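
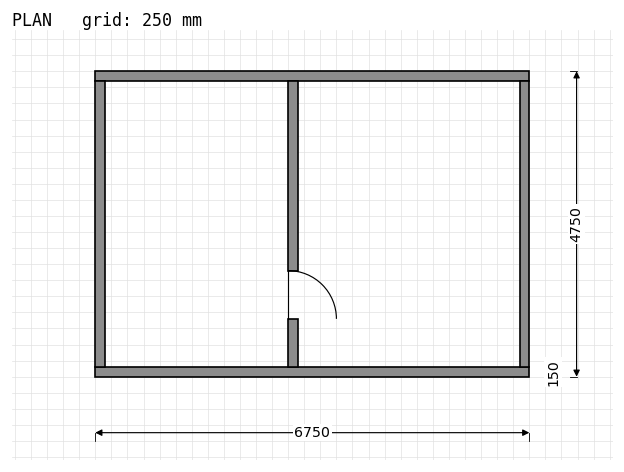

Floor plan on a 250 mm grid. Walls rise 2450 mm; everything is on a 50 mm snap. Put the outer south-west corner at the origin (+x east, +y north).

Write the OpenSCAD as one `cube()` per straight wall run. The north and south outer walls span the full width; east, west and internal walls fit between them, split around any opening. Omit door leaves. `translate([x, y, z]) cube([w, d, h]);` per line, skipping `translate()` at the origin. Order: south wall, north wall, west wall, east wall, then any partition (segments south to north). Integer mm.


cube([6750, 150, 2450]);
translate([0, 4600, 0]) cube([6750, 150, 2450]);
translate([0, 150, 0]) cube([150, 4450, 2450]);
translate([6600, 150, 0]) cube([150, 4450, 2450]);
translate([3000, 150, 0]) cube([150, 750, 2450]);
translate([3000, 1650, 0]) cube([150, 2950, 2450]);


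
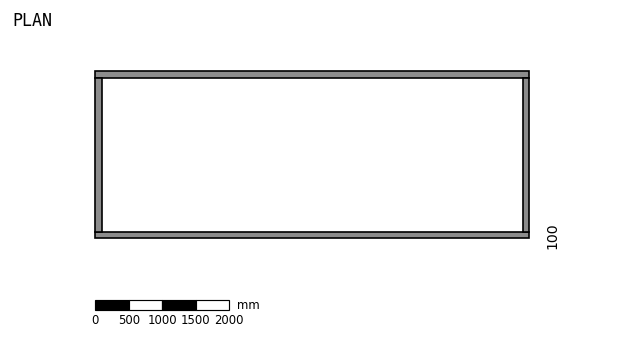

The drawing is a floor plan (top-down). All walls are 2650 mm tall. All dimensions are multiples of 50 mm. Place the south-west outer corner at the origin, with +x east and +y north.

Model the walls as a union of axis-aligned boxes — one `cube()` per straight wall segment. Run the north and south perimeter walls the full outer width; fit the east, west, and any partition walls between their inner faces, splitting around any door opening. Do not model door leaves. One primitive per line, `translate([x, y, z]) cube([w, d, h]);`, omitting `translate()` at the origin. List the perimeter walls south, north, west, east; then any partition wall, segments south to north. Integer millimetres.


cube([6500, 100, 2650]);
translate([0, 2400, 0]) cube([6500, 100, 2650]);
translate([0, 100, 0]) cube([100, 2300, 2650]);
translate([6400, 100, 0]) cube([100, 2300, 2650]);


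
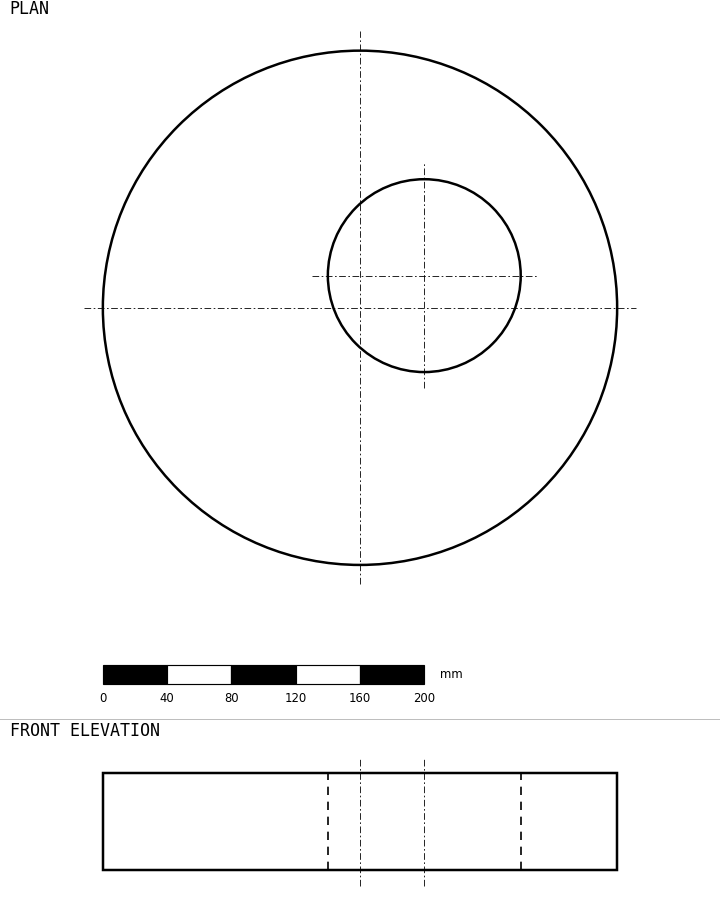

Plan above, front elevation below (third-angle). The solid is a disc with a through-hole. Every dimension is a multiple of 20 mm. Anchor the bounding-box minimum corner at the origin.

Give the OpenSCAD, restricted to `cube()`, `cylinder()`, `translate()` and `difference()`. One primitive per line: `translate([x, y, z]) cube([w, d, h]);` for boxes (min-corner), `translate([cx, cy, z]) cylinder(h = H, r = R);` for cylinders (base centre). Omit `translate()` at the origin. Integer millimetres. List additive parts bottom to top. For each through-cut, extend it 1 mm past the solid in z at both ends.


difference() {
  translate([160, 160, 0]) cylinder(h = 60, r = 160);
  translate([200, 180, -1]) cylinder(h = 62, r = 60);
}


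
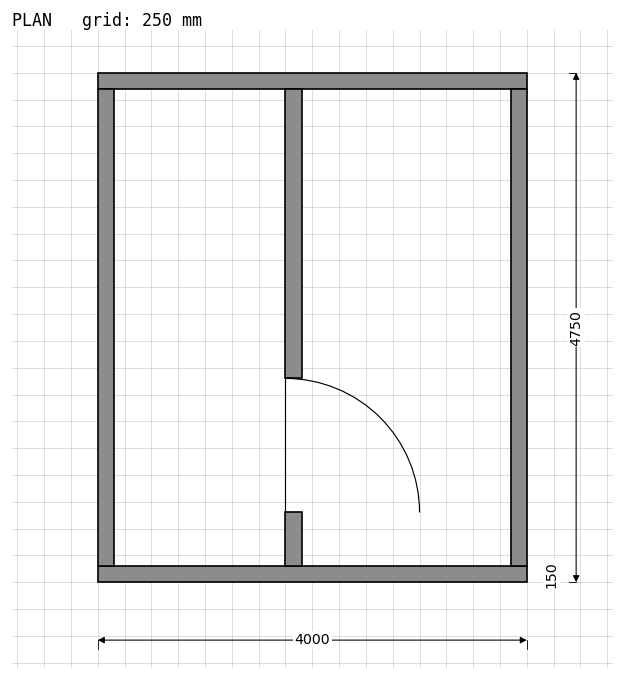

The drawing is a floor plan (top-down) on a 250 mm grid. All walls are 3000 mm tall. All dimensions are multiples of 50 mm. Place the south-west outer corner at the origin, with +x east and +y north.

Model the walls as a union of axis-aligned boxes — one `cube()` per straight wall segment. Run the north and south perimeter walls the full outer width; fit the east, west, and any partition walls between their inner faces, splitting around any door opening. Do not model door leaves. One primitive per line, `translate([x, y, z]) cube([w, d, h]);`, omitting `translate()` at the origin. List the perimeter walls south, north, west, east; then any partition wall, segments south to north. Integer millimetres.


cube([4000, 150, 3000]);
translate([0, 4600, 0]) cube([4000, 150, 3000]);
translate([0, 150, 0]) cube([150, 4450, 3000]);
translate([3850, 150, 0]) cube([150, 4450, 3000]);
translate([1750, 150, 0]) cube([150, 500, 3000]);
translate([1750, 1900, 0]) cube([150, 2700, 3000]);


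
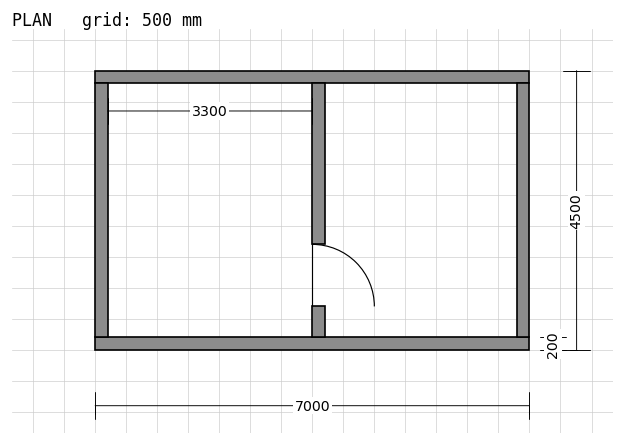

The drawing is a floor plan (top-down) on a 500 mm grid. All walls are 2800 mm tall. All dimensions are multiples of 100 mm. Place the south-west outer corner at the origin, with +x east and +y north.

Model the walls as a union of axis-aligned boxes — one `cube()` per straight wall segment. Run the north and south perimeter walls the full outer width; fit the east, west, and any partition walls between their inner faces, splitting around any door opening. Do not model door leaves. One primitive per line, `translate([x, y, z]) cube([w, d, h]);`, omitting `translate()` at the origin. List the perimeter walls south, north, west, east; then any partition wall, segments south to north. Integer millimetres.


cube([7000, 200, 2800]);
translate([0, 4300, 0]) cube([7000, 200, 2800]);
translate([0, 200, 0]) cube([200, 4100, 2800]);
translate([6800, 200, 0]) cube([200, 4100, 2800]);
translate([3500, 200, 0]) cube([200, 500, 2800]);
translate([3500, 1700, 0]) cube([200, 2600, 2800]);


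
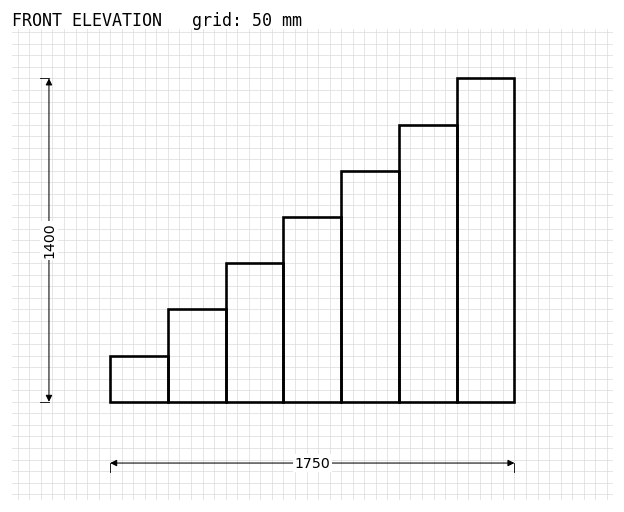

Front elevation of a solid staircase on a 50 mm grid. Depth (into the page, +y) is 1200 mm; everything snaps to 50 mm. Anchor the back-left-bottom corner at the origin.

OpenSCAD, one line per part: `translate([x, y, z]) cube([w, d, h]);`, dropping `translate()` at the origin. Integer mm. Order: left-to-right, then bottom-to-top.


cube([250, 1200, 200]);
translate([250, 0, 0]) cube([250, 1200, 400]);
translate([500, 0, 0]) cube([250, 1200, 600]);
translate([750, 0, 0]) cube([250, 1200, 800]);
translate([1000, 0, 0]) cube([250, 1200, 1000]);
translate([1250, 0, 0]) cube([250, 1200, 1200]);
translate([1500, 0, 0]) cube([250, 1200, 1400]);


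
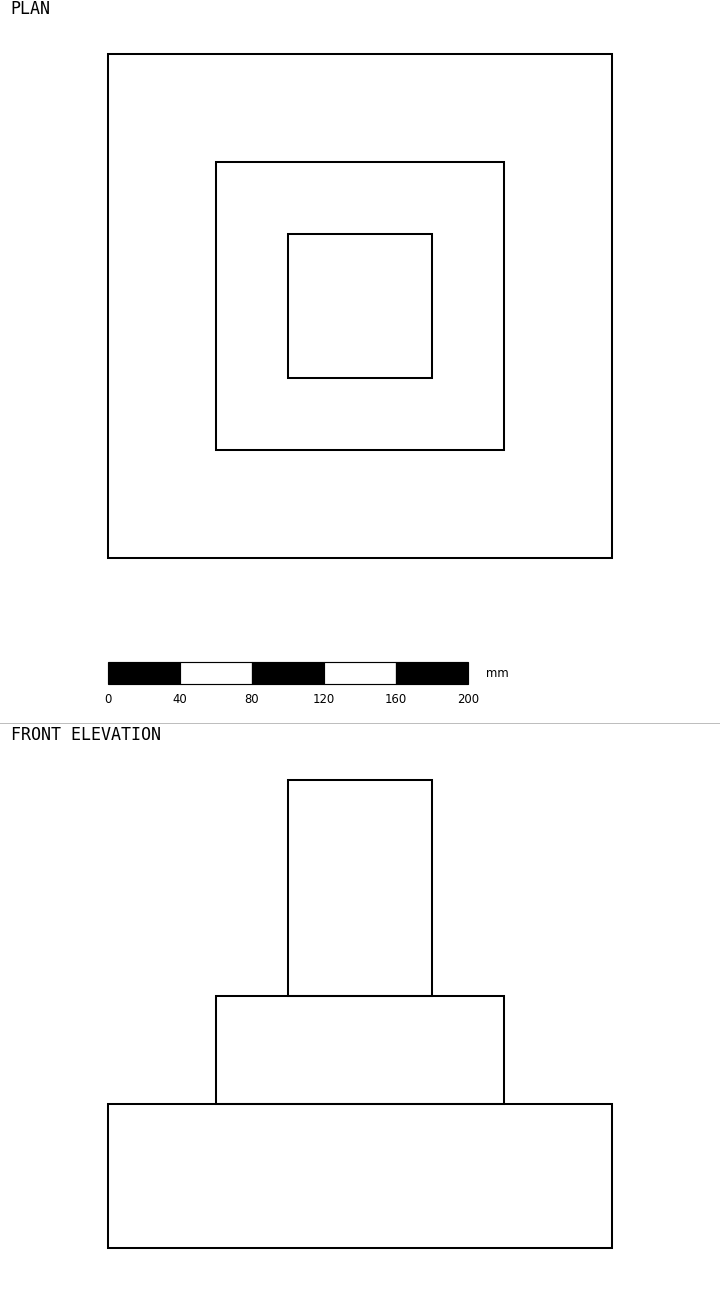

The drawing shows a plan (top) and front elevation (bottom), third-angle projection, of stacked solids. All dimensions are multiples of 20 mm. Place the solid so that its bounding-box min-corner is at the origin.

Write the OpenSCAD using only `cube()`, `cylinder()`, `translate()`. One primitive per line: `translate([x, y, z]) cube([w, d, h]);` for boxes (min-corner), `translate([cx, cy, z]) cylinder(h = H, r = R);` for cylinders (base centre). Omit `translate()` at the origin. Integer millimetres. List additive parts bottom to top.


cube([280, 280, 80]);
translate([60, 60, 80]) cube([160, 160, 60]);
translate([100, 100, 140]) cube([80, 80, 120]);


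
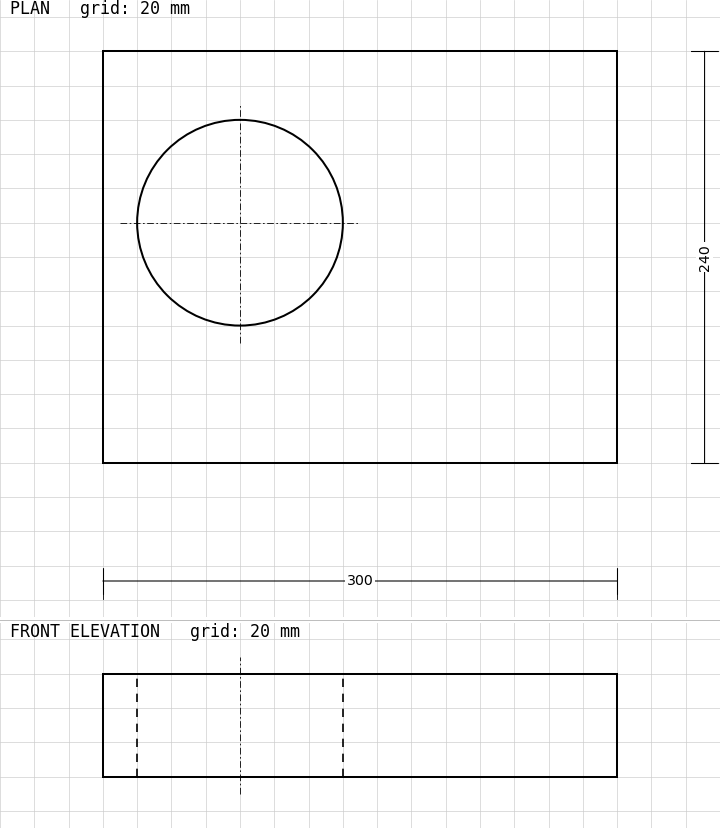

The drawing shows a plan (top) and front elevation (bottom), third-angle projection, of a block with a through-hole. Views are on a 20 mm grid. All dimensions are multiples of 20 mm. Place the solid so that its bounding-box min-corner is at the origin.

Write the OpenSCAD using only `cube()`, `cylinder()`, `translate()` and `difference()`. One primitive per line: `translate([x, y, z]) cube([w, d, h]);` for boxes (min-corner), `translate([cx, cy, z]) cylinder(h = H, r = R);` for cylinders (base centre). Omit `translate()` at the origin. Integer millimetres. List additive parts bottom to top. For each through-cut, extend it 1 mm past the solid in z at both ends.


difference() {
  cube([300, 240, 60]);
  translate([80, 140, -1]) cylinder(h = 62, r = 60);
}


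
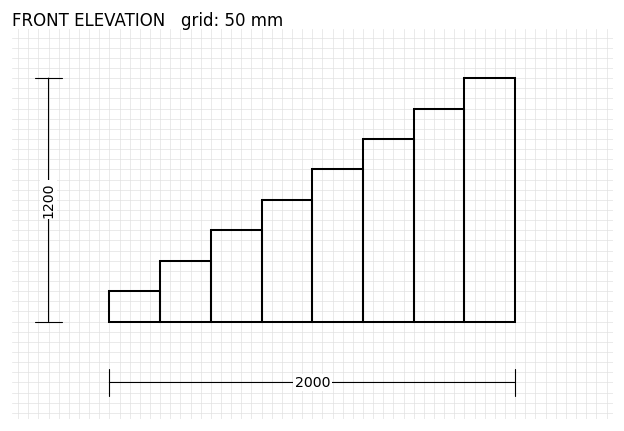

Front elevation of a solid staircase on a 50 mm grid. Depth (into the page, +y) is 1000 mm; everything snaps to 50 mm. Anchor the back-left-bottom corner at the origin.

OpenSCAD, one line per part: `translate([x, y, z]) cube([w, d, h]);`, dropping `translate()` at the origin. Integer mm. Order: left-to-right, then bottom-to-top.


cube([250, 1000, 150]);
translate([250, 0, 0]) cube([250, 1000, 300]);
translate([500, 0, 0]) cube([250, 1000, 450]);
translate([750, 0, 0]) cube([250, 1000, 600]);
translate([1000, 0, 0]) cube([250, 1000, 750]);
translate([1250, 0, 0]) cube([250, 1000, 900]);
translate([1500, 0, 0]) cube([250, 1000, 1050]);
translate([1750, 0, 0]) cube([250, 1000, 1200]);


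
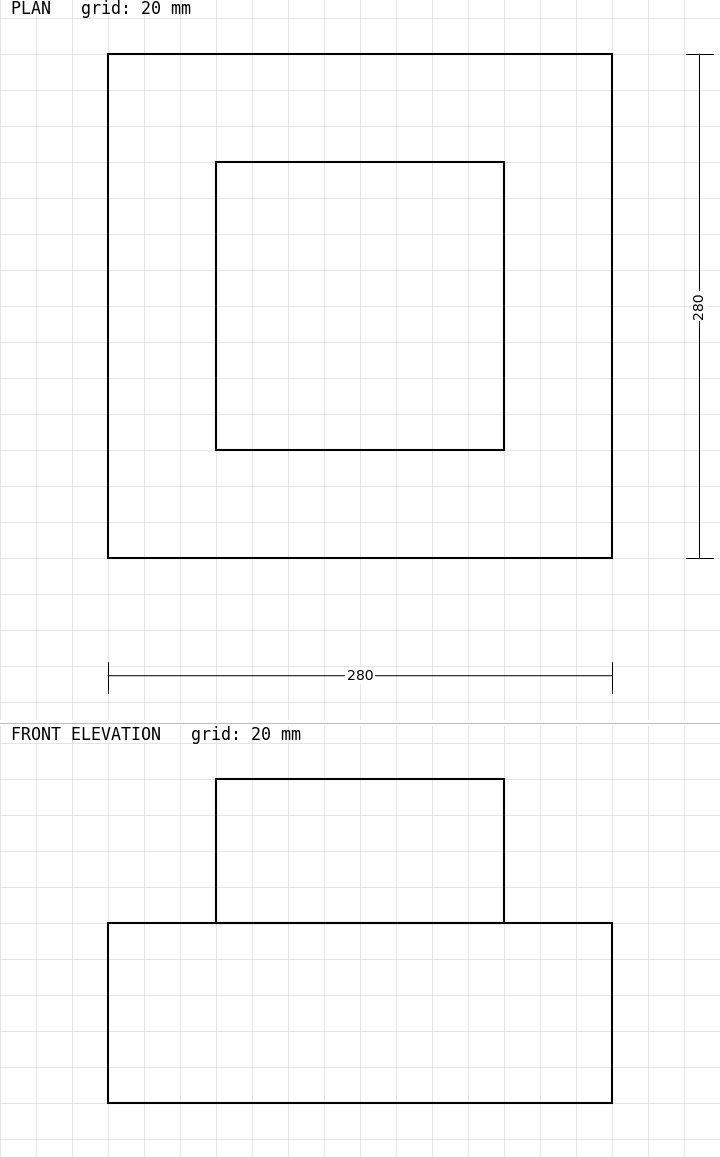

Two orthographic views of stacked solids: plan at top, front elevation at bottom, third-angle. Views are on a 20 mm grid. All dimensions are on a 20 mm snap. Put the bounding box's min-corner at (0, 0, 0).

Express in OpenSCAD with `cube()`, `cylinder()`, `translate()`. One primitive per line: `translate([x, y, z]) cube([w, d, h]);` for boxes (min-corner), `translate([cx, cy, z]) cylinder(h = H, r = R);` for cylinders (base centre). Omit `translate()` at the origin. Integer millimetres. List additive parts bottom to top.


cube([280, 280, 100]);
translate([60, 60, 100]) cube([160, 160, 80]);


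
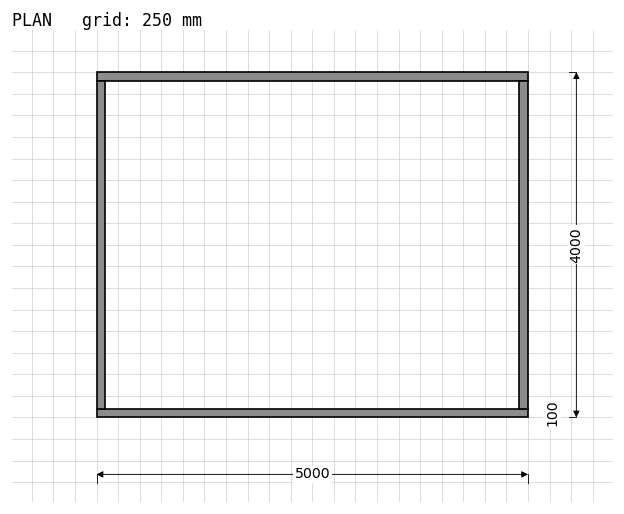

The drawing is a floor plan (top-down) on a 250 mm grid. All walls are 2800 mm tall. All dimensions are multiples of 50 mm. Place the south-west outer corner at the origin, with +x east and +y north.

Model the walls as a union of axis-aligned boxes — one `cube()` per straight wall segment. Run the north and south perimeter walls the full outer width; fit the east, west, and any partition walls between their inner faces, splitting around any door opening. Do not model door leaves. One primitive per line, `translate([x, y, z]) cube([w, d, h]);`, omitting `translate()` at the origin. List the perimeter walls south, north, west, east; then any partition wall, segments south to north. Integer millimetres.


cube([5000, 100, 2800]);
translate([0, 3900, 0]) cube([5000, 100, 2800]);
translate([0, 100, 0]) cube([100, 3800, 2800]);
translate([4900, 100, 0]) cube([100, 3800, 2800]);


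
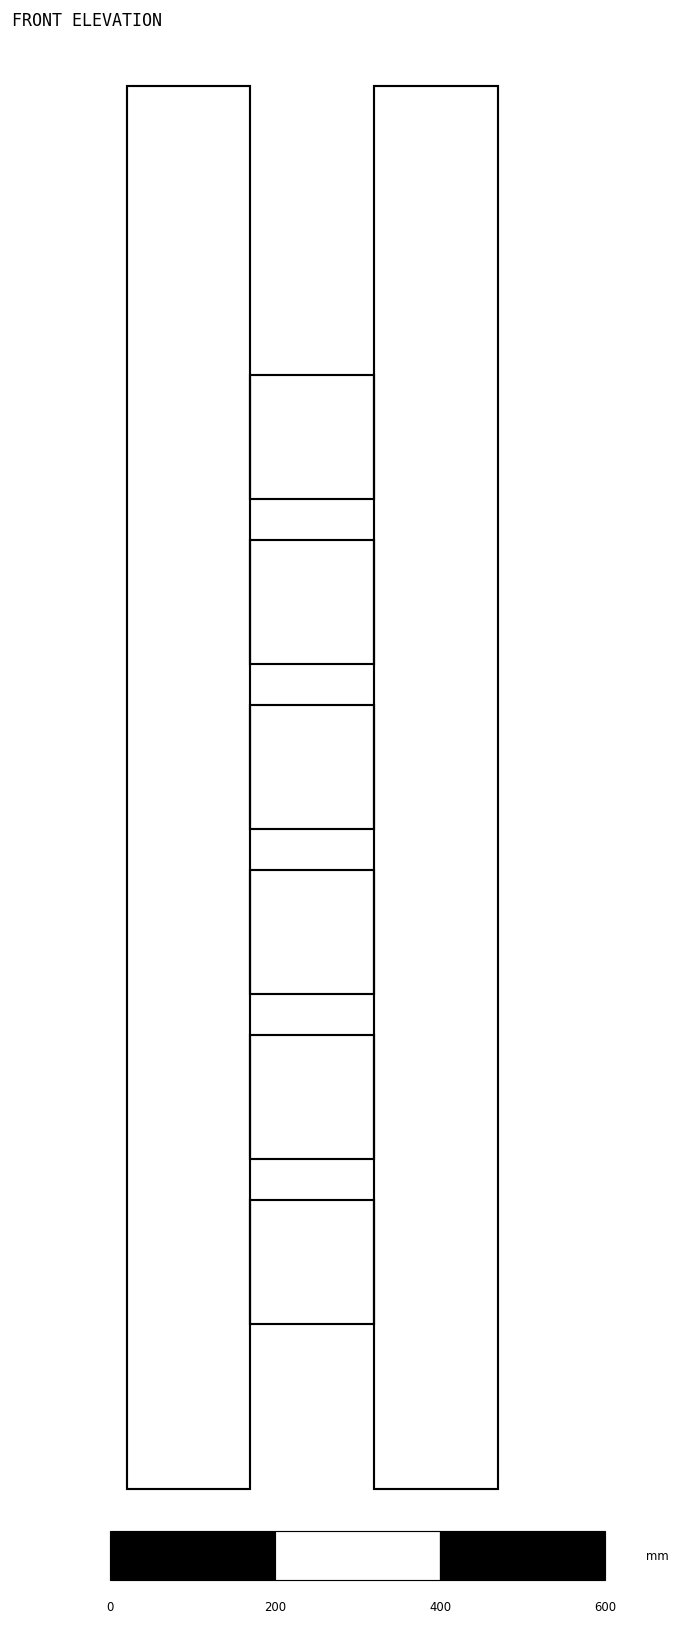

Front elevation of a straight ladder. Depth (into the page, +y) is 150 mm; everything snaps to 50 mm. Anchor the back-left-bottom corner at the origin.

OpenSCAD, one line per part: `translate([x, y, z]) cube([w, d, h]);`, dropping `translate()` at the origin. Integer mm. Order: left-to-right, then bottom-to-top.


cube([150, 150, 1700]);
translate([150, 0, 200]) cube([150, 150, 150]);
translate([150, 0, 400]) cube([150, 150, 150]);
translate([150, 0, 600]) cube([150, 150, 150]);
translate([150, 0, 800]) cube([150, 150, 150]);
translate([150, 0, 1000]) cube([150, 150, 150]);
translate([150, 0, 1200]) cube([150, 150, 150]);
translate([300, 0, 0]) cube([150, 150, 1700]);


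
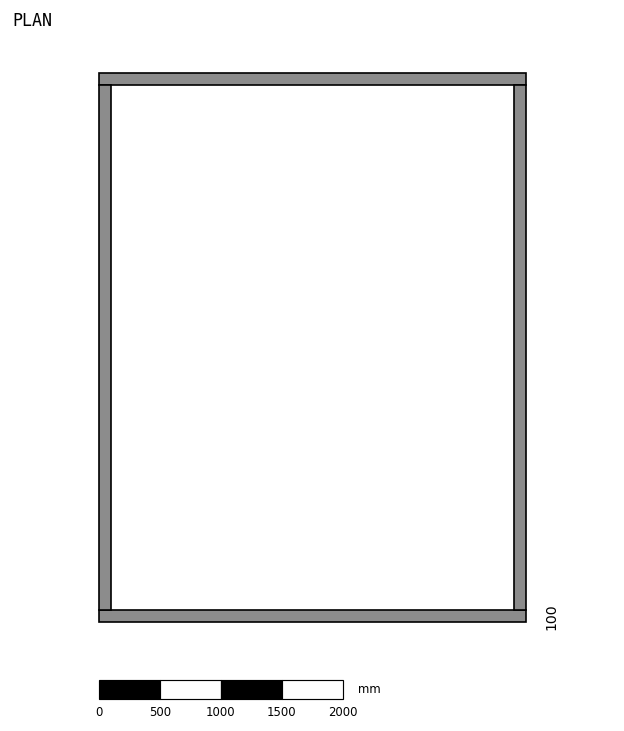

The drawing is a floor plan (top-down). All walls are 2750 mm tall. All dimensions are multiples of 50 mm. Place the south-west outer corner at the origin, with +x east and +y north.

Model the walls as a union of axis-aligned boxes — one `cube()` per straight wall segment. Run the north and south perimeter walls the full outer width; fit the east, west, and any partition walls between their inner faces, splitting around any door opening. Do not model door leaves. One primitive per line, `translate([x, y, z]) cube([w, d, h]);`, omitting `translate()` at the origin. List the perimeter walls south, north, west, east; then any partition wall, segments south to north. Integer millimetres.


cube([3500, 100, 2750]);
translate([0, 4400, 0]) cube([3500, 100, 2750]);
translate([0, 100, 0]) cube([100, 4300, 2750]);
translate([3400, 100, 0]) cube([100, 4300, 2750]);


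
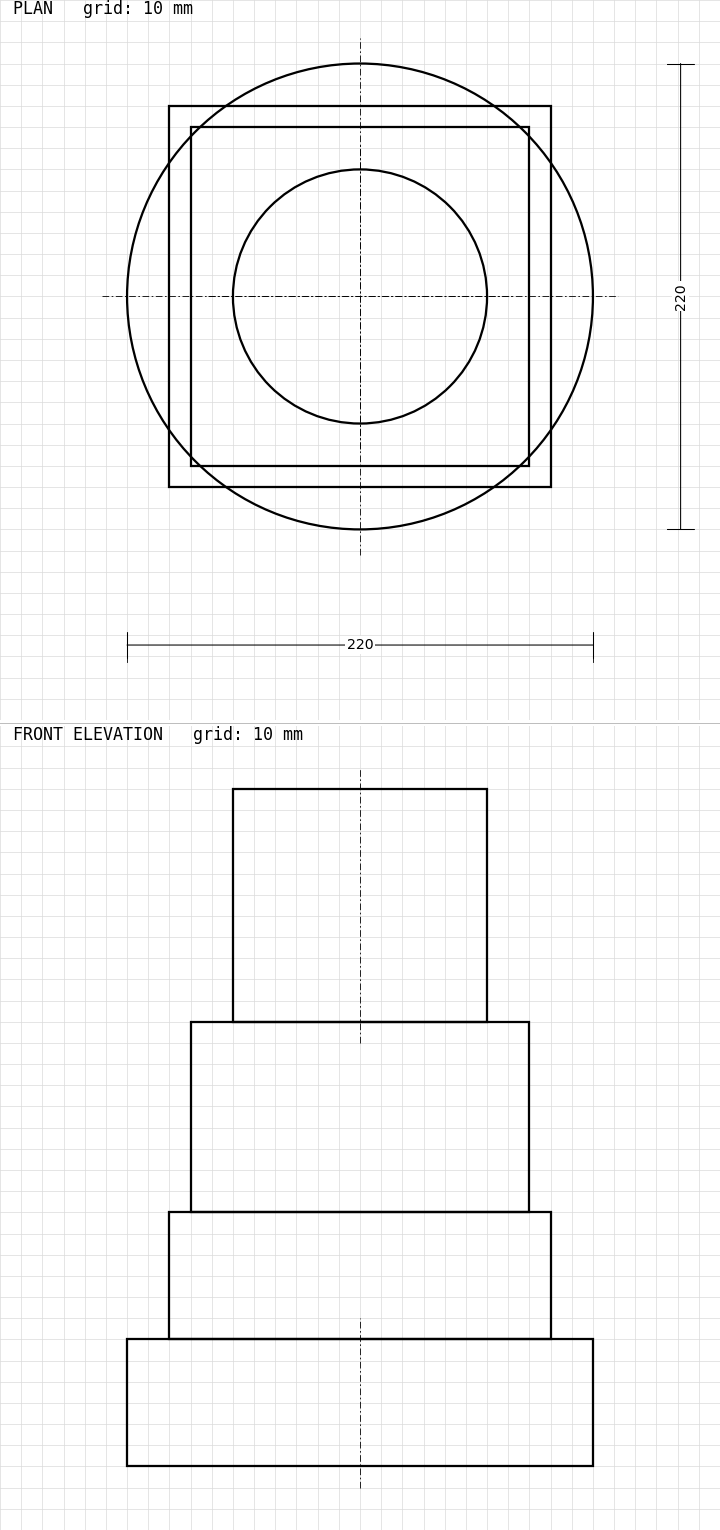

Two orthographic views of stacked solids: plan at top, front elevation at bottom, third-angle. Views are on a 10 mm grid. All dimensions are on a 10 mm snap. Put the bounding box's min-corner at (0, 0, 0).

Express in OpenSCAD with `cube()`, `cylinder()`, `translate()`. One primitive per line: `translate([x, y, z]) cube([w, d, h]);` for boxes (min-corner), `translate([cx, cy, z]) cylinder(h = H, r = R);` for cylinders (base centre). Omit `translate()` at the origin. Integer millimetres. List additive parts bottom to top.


translate([110, 110, 0]) cylinder(h = 60, r = 110);
translate([20, 20, 60]) cube([180, 180, 60]);
translate([30, 30, 120]) cube([160, 160, 90]);
translate([110, 110, 210]) cylinder(h = 110, r = 60);


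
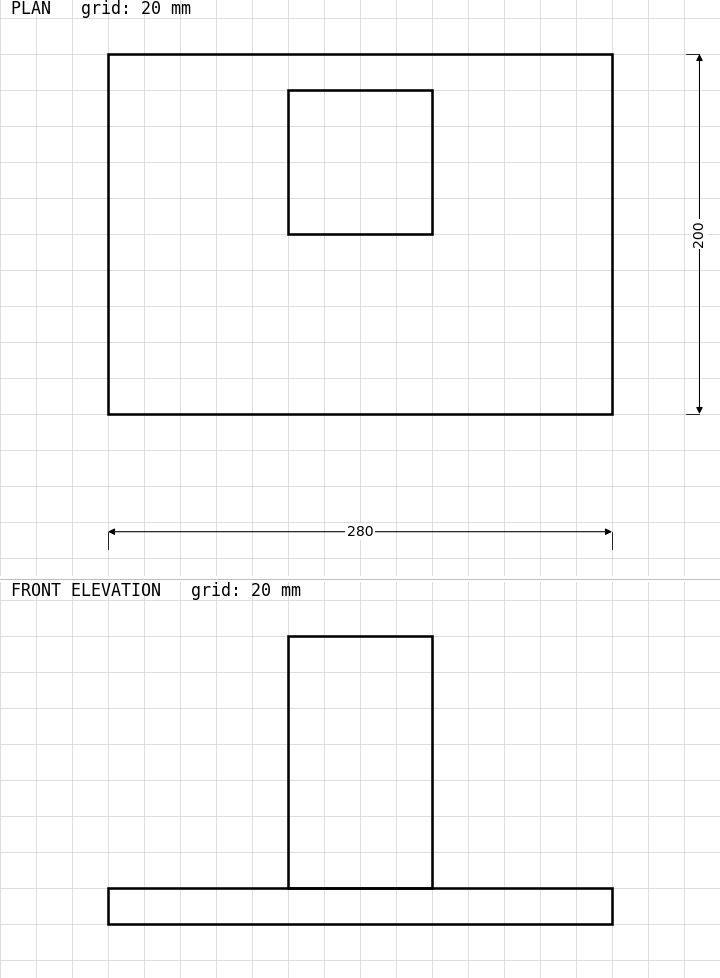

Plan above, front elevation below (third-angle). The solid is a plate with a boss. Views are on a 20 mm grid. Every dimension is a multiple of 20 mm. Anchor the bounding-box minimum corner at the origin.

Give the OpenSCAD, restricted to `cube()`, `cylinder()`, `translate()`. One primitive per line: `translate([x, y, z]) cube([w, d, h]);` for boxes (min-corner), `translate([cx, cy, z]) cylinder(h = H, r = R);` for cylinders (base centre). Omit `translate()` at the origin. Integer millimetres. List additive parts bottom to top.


cube([280, 200, 20]);
translate([100, 100, 20]) cube([80, 80, 140]);


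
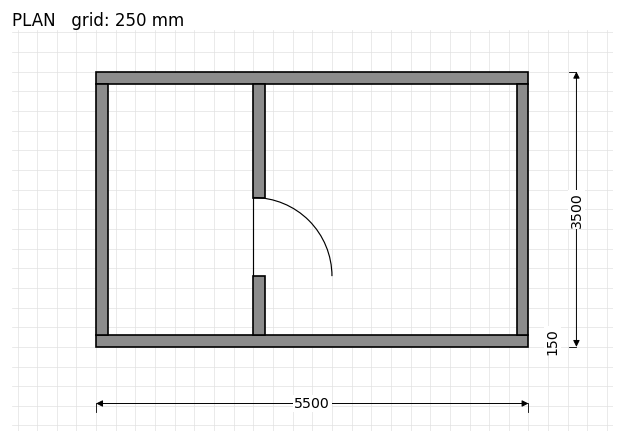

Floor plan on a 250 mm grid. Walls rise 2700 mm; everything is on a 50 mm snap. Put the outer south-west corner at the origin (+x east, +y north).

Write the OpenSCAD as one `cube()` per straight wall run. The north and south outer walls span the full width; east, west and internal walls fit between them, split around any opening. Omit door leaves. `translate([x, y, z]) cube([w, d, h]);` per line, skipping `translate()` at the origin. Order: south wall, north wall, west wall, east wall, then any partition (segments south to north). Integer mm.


cube([5500, 150, 2700]);
translate([0, 3350, 0]) cube([5500, 150, 2700]);
translate([0, 150, 0]) cube([150, 3200, 2700]);
translate([5350, 150, 0]) cube([150, 3200, 2700]);
translate([2000, 150, 0]) cube([150, 750, 2700]);
translate([2000, 1900, 0]) cube([150, 1450, 2700]);


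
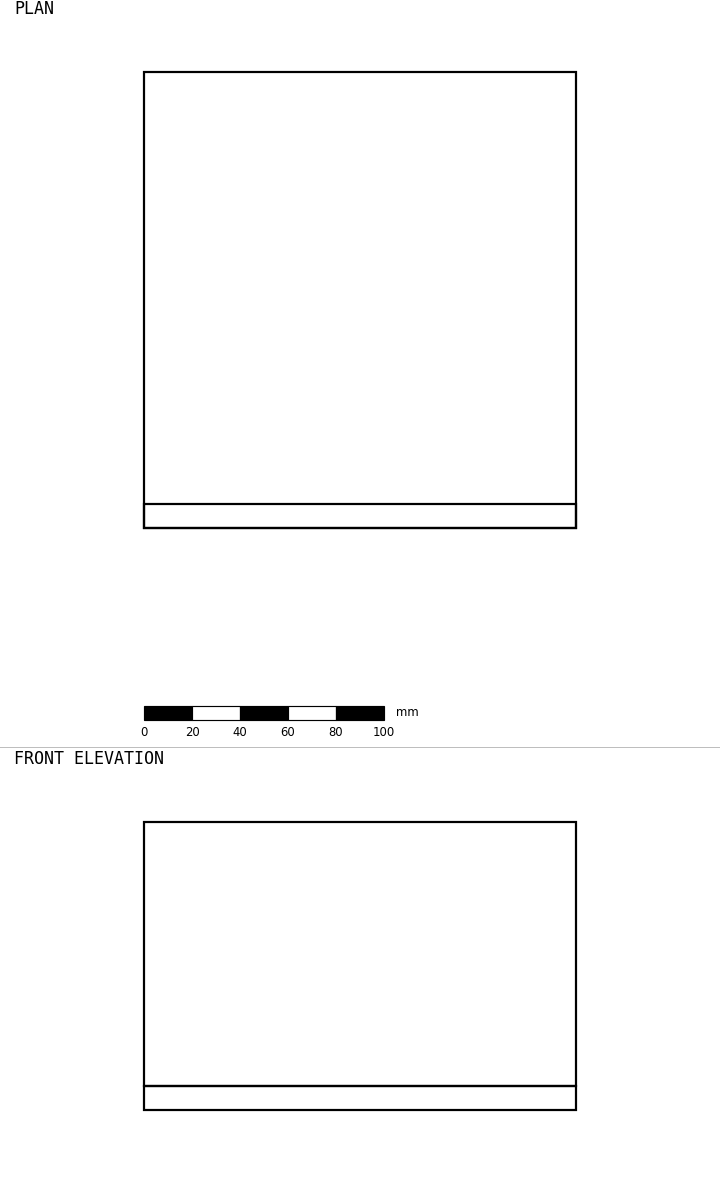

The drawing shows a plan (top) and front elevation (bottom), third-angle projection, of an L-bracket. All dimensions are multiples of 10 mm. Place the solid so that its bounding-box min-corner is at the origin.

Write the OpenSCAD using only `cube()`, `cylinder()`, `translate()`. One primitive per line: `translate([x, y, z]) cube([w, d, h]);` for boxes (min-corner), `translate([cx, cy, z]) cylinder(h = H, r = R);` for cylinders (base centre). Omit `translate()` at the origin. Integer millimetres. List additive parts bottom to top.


cube([180, 190, 10]);
translate([0, 0, 10]) cube([180, 10, 110]);


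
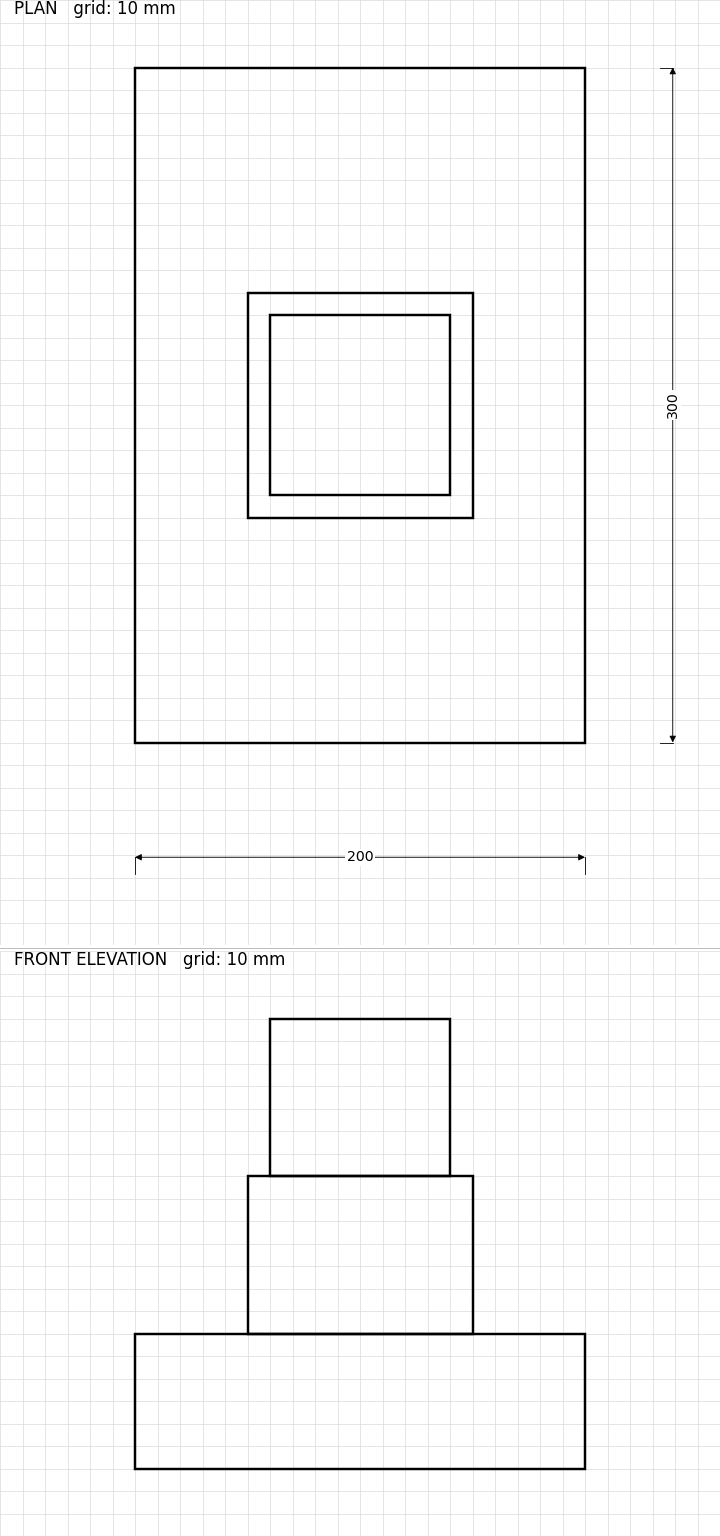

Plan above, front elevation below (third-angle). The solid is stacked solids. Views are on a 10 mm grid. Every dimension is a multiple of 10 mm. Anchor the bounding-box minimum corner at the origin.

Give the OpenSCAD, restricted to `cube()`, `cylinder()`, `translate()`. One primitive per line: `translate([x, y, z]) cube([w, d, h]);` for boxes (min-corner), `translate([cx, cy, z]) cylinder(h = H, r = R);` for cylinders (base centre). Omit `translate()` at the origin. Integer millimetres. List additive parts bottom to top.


cube([200, 300, 60]);
translate([50, 100, 60]) cube([100, 100, 70]);
translate([60, 110, 130]) cube([80, 80, 70]);


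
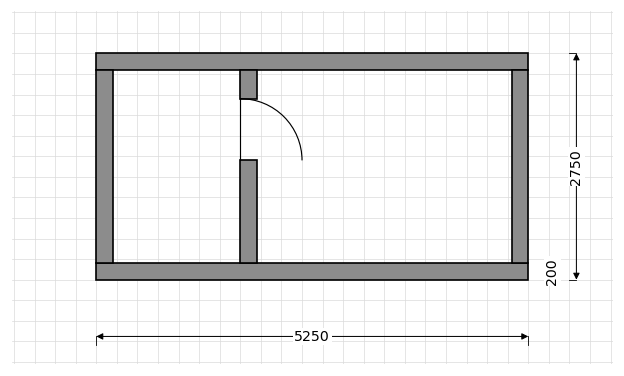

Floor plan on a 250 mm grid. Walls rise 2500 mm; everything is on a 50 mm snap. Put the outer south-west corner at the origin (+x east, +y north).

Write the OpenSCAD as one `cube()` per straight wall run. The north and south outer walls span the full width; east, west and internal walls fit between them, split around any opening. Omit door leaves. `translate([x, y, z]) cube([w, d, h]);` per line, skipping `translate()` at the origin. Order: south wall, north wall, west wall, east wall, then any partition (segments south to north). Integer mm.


cube([5250, 200, 2500]);
translate([0, 2550, 0]) cube([5250, 200, 2500]);
translate([0, 200, 0]) cube([200, 2350, 2500]);
translate([5050, 200, 0]) cube([200, 2350, 2500]);
translate([1750, 200, 0]) cube([200, 1250, 2500]);
translate([1750, 2200, 0]) cube([200, 350, 2500]);


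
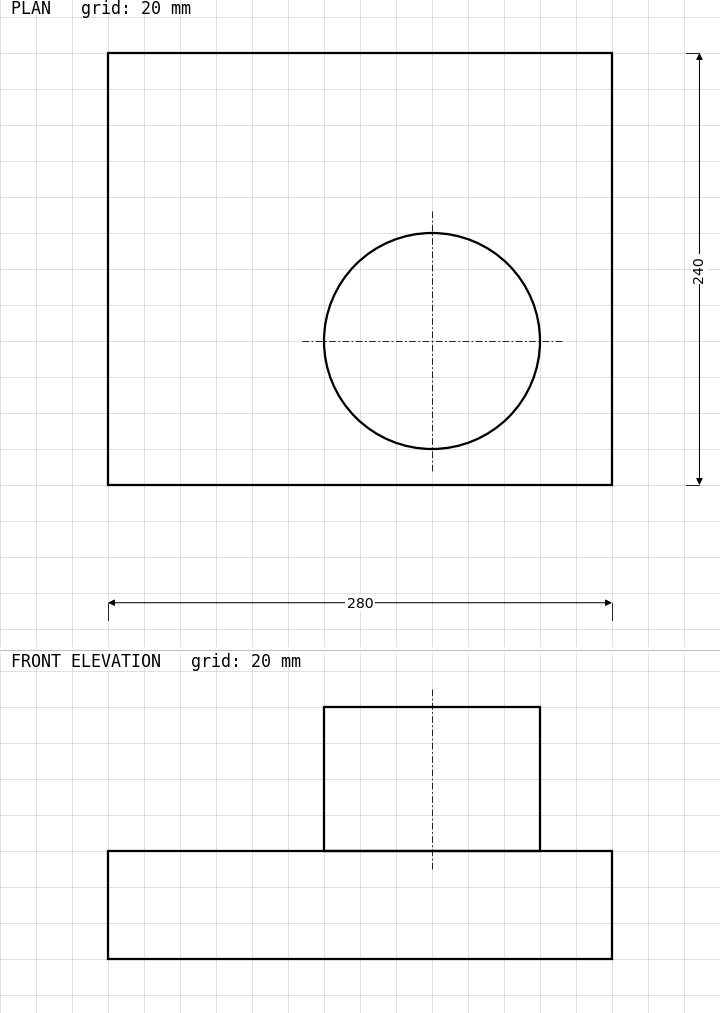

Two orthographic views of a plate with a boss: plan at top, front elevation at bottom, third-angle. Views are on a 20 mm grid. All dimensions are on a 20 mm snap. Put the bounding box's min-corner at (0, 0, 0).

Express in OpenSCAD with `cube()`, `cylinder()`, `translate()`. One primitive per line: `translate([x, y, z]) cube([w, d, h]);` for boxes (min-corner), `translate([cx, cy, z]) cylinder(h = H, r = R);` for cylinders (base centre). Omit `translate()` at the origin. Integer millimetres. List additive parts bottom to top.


cube([280, 240, 60]);
translate([180, 80, 60]) cylinder(h = 80, r = 60);


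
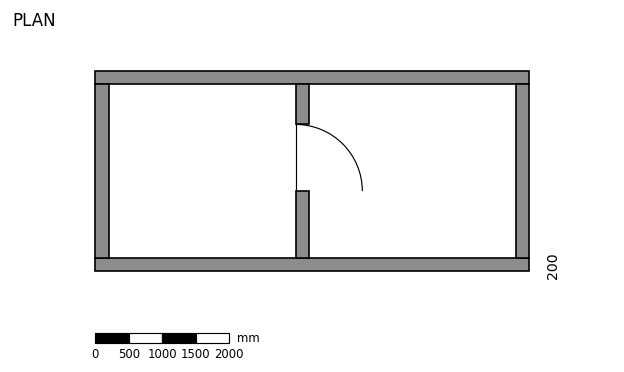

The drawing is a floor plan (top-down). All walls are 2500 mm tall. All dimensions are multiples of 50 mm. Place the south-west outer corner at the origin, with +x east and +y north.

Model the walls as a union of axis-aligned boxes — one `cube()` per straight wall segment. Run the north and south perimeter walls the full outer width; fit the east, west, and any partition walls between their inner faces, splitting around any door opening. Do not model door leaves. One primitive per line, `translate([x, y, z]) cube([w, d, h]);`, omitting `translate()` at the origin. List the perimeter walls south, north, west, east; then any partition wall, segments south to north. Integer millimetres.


cube([6500, 200, 2500]);
translate([0, 2800, 0]) cube([6500, 200, 2500]);
translate([0, 200, 0]) cube([200, 2600, 2500]);
translate([6300, 200, 0]) cube([200, 2600, 2500]);
translate([3000, 200, 0]) cube([200, 1000, 2500]);
translate([3000, 2200, 0]) cube([200, 600, 2500]);


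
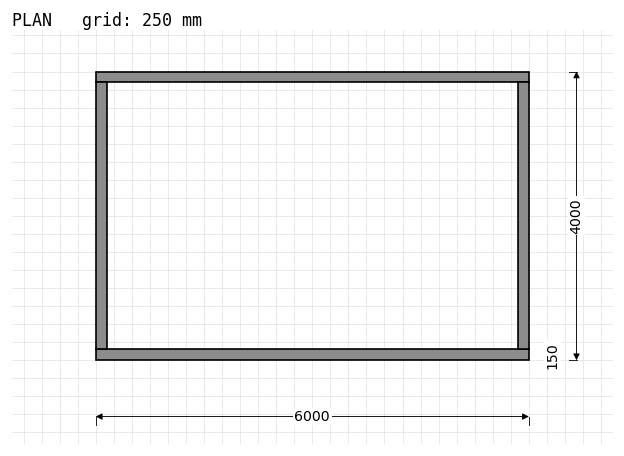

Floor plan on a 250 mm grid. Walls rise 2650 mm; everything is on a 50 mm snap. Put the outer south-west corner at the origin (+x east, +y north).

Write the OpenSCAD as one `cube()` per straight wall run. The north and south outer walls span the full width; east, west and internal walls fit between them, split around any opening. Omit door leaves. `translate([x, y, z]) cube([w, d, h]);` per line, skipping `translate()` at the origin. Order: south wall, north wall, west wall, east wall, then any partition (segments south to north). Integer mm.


cube([6000, 150, 2650]);
translate([0, 3850, 0]) cube([6000, 150, 2650]);
translate([0, 150, 0]) cube([150, 3700, 2650]);
translate([5850, 150, 0]) cube([150, 3700, 2650]);


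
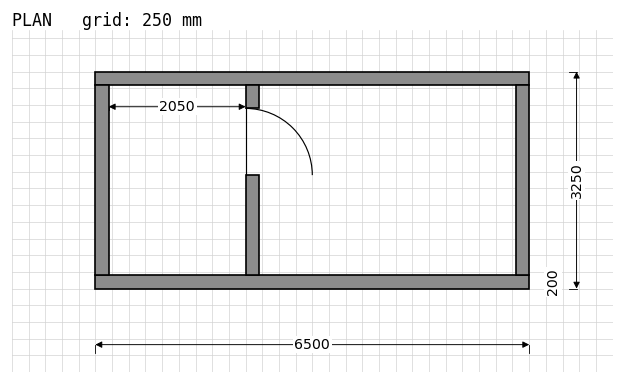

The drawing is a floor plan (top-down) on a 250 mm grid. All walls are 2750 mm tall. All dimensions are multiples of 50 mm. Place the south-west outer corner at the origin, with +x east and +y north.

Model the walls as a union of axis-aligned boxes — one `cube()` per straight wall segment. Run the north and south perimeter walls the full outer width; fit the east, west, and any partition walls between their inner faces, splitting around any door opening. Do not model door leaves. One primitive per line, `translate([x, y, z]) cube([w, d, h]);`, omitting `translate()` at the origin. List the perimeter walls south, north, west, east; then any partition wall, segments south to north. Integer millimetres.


cube([6500, 200, 2750]);
translate([0, 3050, 0]) cube([6500, 200, 2750]);
translate([0, 200, 0]) cube([200, 2850, 2750]);
translate([6300, 200, 0]) cube([200, 2850, 2750]);
translate([2250, 200, 0]) cube([200, 1500, 2750]);
translate([2250, 2700, 0]) cube([200, 350, 2750]);


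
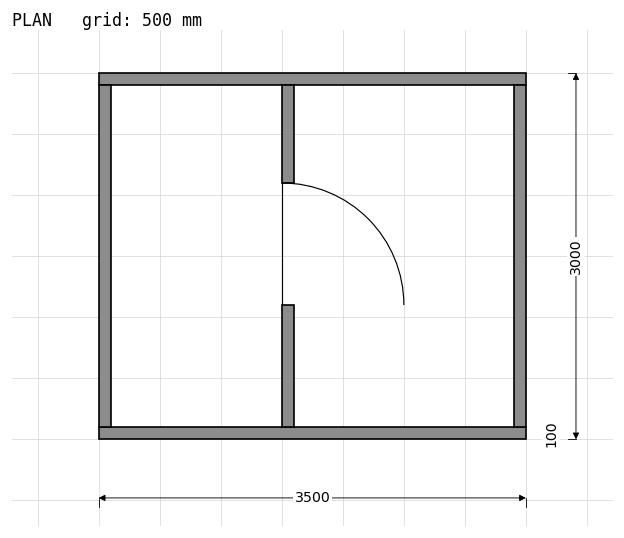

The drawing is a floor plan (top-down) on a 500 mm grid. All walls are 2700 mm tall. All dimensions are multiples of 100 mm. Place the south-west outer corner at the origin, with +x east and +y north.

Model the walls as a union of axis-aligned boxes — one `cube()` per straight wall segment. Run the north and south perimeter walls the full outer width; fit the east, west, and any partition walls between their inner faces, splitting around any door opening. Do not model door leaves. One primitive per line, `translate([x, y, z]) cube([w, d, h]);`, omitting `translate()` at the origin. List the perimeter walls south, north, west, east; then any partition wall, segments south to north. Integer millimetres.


cube([3500, 100, 2700]);
translate([0, 2900, 0]) cube([3500, 100, 2700]);
translate([0, 100, 0]) cube([100, 2800, 2700]);
translate([3400, 100, 0]) cube([100, 2800, 2700]);
translate([1500, 100, 0]) cube([100, 1000, 2700]);
translate([1500, 2100, 0]) cube([100, 800, 2700]);


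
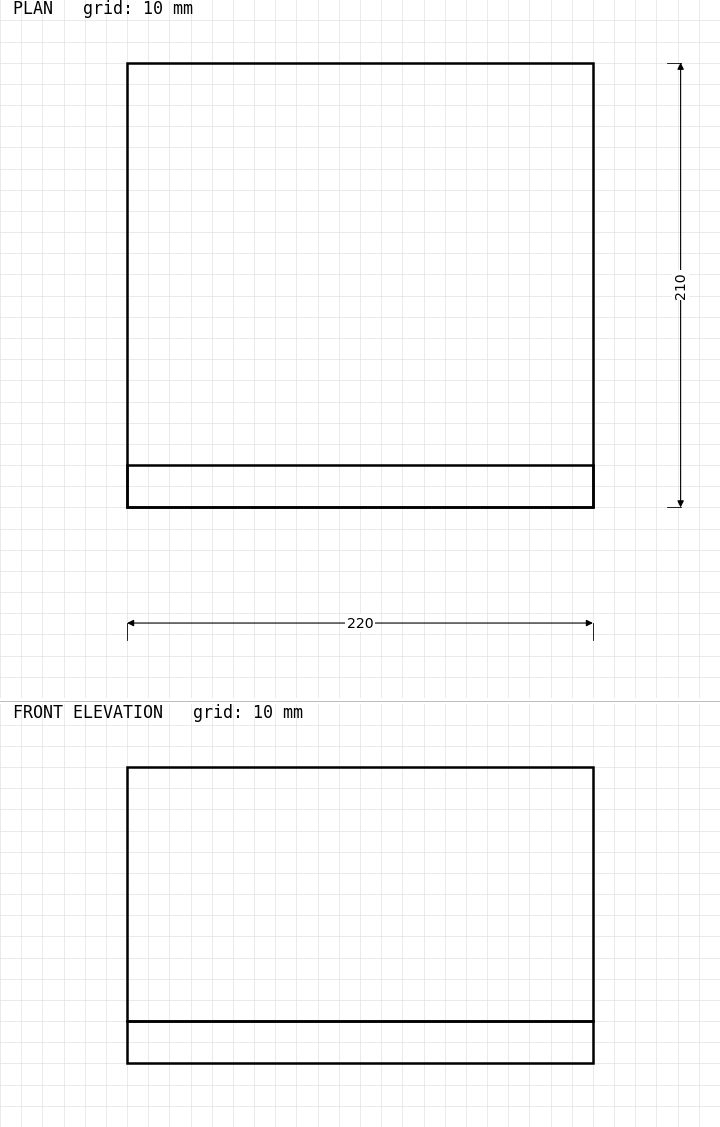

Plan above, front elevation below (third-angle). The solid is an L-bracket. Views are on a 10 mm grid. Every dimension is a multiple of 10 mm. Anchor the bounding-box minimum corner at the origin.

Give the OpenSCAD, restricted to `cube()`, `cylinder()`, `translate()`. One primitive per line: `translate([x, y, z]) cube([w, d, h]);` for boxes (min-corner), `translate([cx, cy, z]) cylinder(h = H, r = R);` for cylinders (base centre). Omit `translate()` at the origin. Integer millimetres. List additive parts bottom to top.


cube([220, 210, 20]);
translate([0, 0, 20]) cube([220, 20, 120]);


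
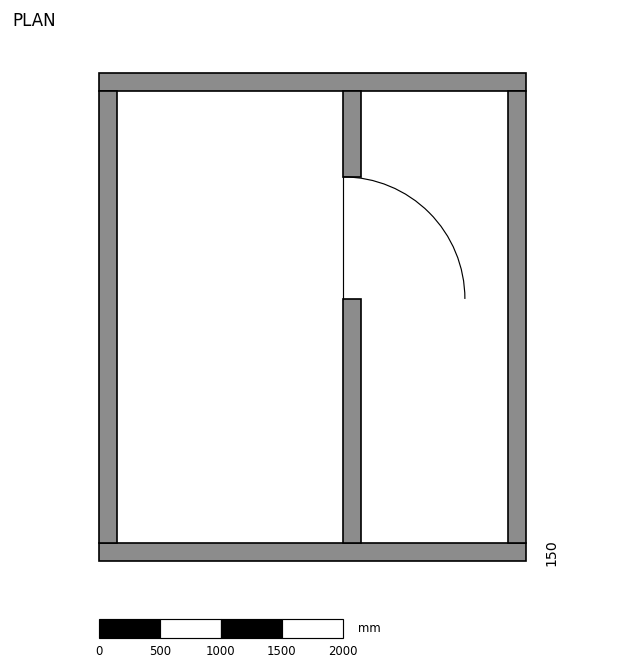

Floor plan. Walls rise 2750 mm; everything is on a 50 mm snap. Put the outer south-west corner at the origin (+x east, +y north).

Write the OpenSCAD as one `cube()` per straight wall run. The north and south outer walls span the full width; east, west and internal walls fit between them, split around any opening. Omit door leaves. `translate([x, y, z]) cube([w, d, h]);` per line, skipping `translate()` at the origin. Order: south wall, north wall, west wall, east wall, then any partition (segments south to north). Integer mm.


cube([3500, 150, 2750]);
translate([0, 3850, 0]) cube([3500, 150, 2750]);
translate([0, 150, 0]) cube([150, 3700, 2750]);
translate([3350, 150, 0]) cube([150, 3700, 2750]);
translate([2000, 150, 0]) cube([150, 2000, 2750]);
translate([2000, 3150, 0]) cube([150, 700, 2750]);


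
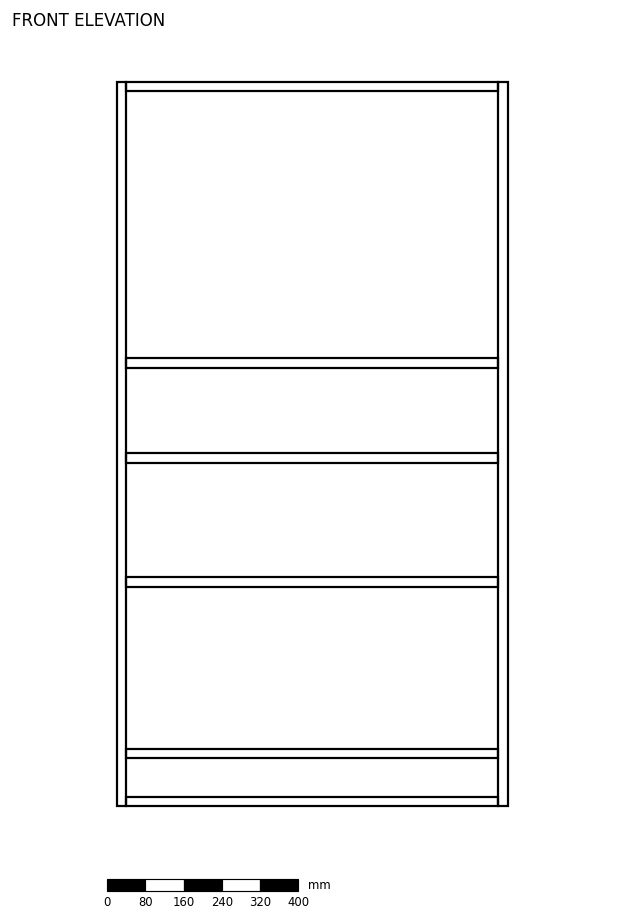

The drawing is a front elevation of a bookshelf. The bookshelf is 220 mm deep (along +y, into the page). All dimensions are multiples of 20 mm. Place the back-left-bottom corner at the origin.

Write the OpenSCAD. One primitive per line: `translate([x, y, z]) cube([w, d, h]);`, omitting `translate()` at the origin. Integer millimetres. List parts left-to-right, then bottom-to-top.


cube([20, 220, 1520]);
translate([20, 0, 0]) cube([780, 220, 20]);
translate([20, 0, 100]) cube([780, 220, 20]);
translate([20, 0, 460]) cube([780, 220, 20]);
translate([20, 0, 720]) cube([780, 220, 20]);
translate([20, 0, 920]) cube([780, 220, 20]);
translate([20, 0, 1500]) cube([780, 220, 20]);
translate([800, 0, 0]) cube([20, 220, 1520]);


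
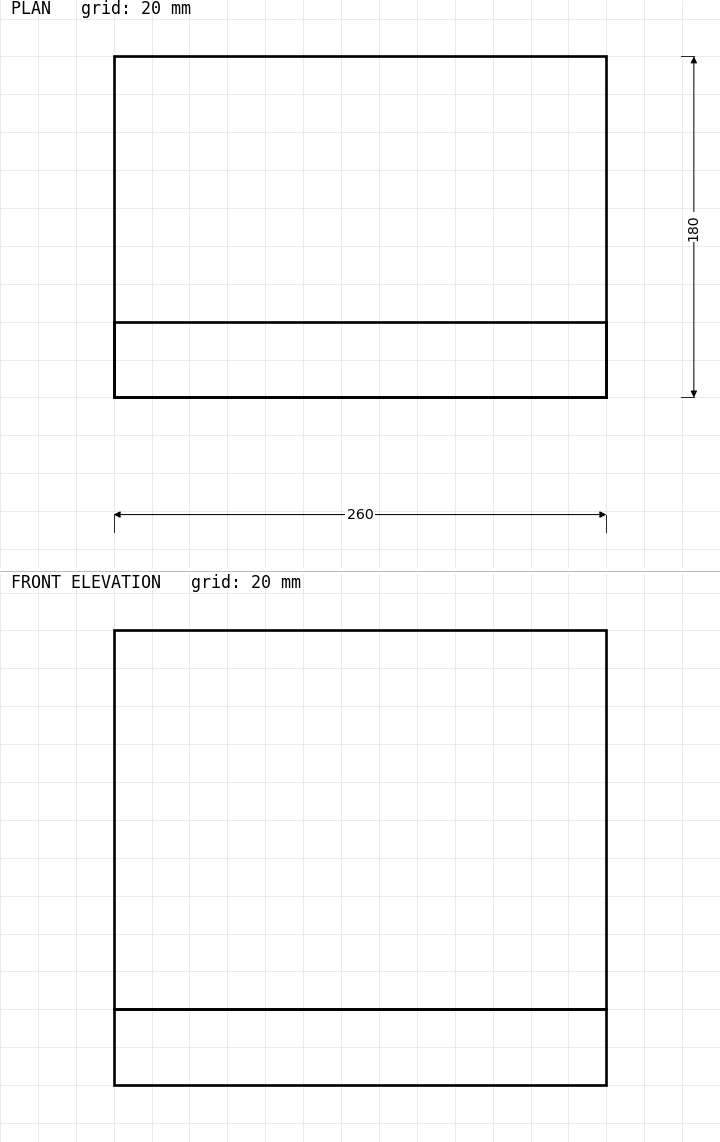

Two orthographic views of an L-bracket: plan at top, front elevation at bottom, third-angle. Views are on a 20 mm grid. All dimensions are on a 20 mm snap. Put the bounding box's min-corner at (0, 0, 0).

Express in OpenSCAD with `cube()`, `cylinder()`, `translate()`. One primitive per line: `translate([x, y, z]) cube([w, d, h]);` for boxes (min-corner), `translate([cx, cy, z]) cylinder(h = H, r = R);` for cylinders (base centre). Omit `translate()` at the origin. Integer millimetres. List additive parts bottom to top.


cube([260, 180, 40]);
translate([0, 0, 40]) cube([260, 40, 200]);


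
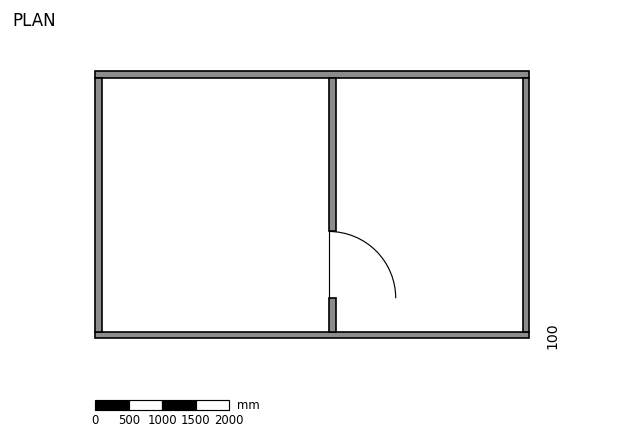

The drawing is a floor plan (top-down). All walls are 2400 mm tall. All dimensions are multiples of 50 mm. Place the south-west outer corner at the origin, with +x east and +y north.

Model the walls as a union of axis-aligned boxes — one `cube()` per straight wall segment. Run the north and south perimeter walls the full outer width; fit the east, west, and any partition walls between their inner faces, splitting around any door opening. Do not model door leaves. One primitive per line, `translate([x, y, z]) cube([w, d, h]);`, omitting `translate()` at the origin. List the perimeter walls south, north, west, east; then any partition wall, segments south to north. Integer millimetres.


cube([6500, 100, 2400]);
translate([0, 3900, 0]) cube([6500, 100, 2400]);
translate([0, 100, 0]) cube([100, 3800, 2400]);
translate([6400, 100, 0]) cube([100, 3800, 2400]);
translate([3500, 100, 0]) cube([100, 500, 2400]);
translate([3500, 1600, 0]) cube([100, 2300, 2400]);


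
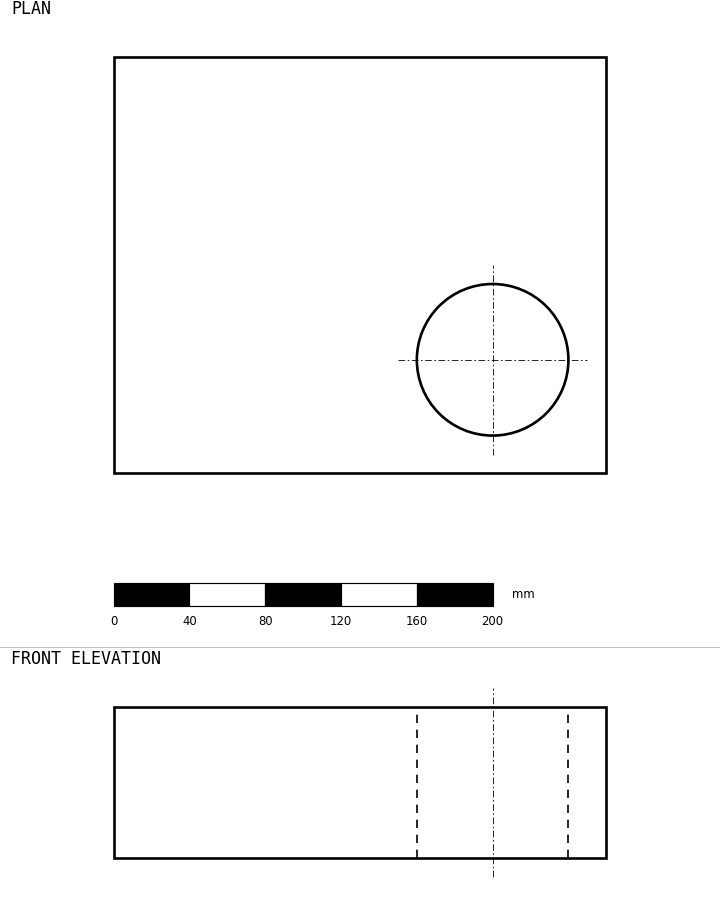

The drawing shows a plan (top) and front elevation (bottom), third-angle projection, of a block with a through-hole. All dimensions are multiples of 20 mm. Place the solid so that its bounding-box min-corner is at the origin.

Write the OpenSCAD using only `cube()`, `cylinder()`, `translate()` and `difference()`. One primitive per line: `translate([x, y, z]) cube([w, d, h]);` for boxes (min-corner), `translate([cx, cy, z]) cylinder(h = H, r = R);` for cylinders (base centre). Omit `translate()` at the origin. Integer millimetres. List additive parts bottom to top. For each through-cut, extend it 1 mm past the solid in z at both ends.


difference() {
  cube([260, 220, 80]);
  translate([200, 60, -1]) cylinder(h = 82, r = 40);
}


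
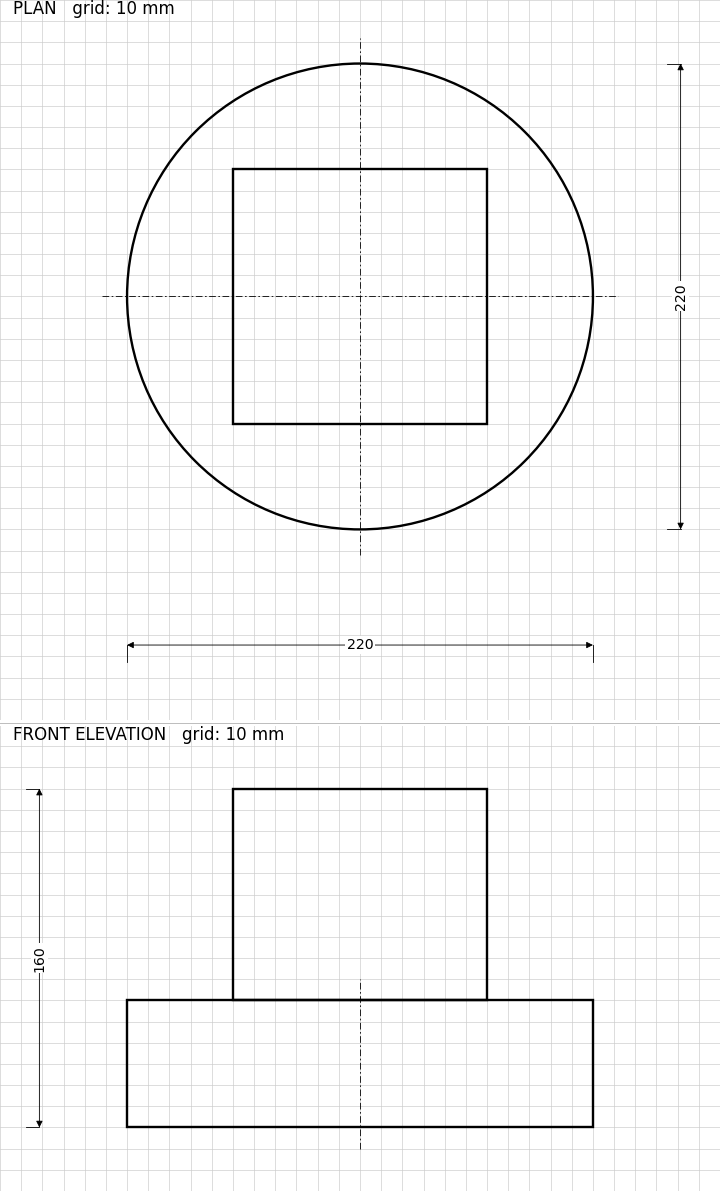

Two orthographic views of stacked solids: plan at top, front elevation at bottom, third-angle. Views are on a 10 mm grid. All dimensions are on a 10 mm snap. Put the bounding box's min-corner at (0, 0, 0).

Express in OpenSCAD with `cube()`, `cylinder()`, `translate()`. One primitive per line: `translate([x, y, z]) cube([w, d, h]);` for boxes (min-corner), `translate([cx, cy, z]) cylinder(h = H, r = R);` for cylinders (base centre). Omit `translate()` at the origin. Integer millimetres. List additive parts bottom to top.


translate([110, 110, 0]) cylinder(h = 60, r = 110);
translate([50, 50, 60]) cube([120, 120, 100]);


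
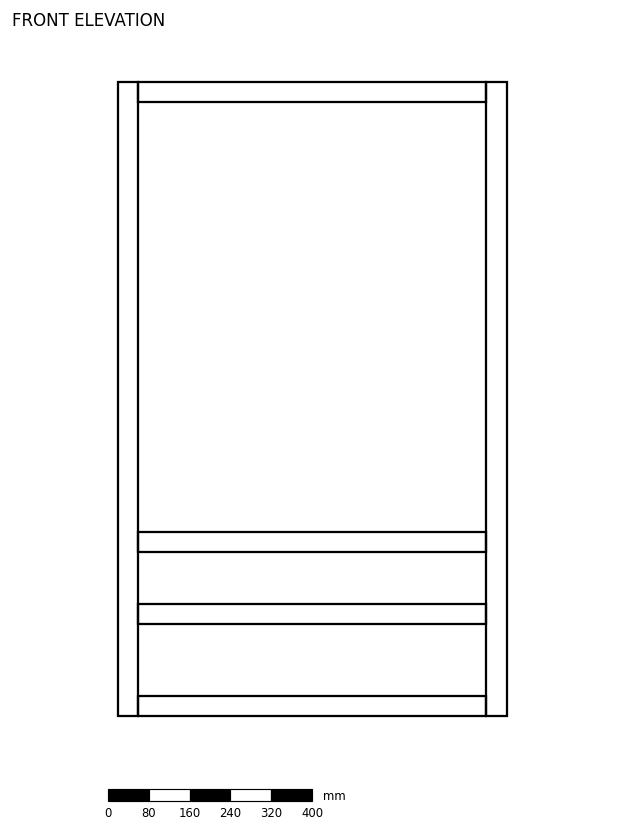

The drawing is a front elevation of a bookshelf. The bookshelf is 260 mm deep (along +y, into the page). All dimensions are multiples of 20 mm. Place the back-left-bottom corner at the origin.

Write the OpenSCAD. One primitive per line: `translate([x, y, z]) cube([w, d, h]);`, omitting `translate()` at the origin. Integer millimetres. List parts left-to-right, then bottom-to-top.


cube([40, 260, 1240]);
translate([40, 0, 0]) cube([680, 260, 40]);
translate([40, 0, 180]) cube([680, 260, 40]);
translate([40, 0, 320]) cube([680, 260, 40]);
translate([40, 0, 1200]) cube([680, 260, 40]);
translate([720, 0, 0]) cube([40, 260, 1240]);


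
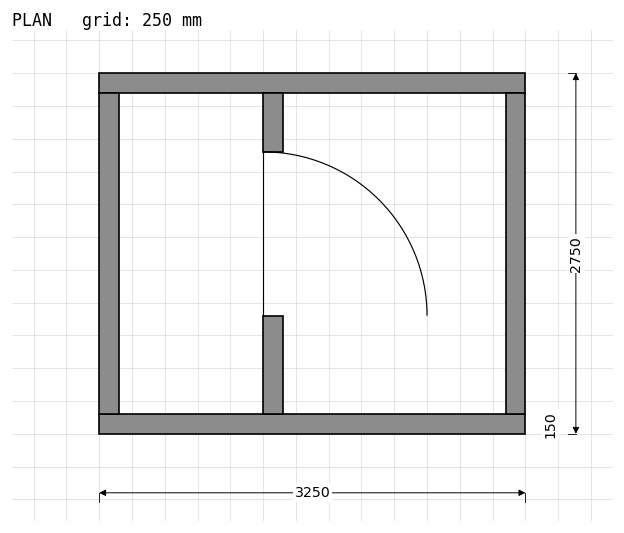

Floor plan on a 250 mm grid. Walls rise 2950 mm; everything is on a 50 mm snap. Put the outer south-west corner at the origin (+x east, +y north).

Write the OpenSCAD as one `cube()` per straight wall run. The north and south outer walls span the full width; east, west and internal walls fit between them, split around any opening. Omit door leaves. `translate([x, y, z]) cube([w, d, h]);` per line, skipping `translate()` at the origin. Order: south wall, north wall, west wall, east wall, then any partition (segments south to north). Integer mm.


cube([3250, 150, 2950]);
translate([0, 2600, 0]) cube([3250, 150, 2950]);
translate([0, 150, 0]) cube([150, 2450, 2950]);
translate([3100, 150, 0]) cube([150, 2450, 2950]);
translate([1250, 150, 0]) cube([150, 750, 2950]);
translate([1250, 2150, 0]) cube([150, 450, 2950]);


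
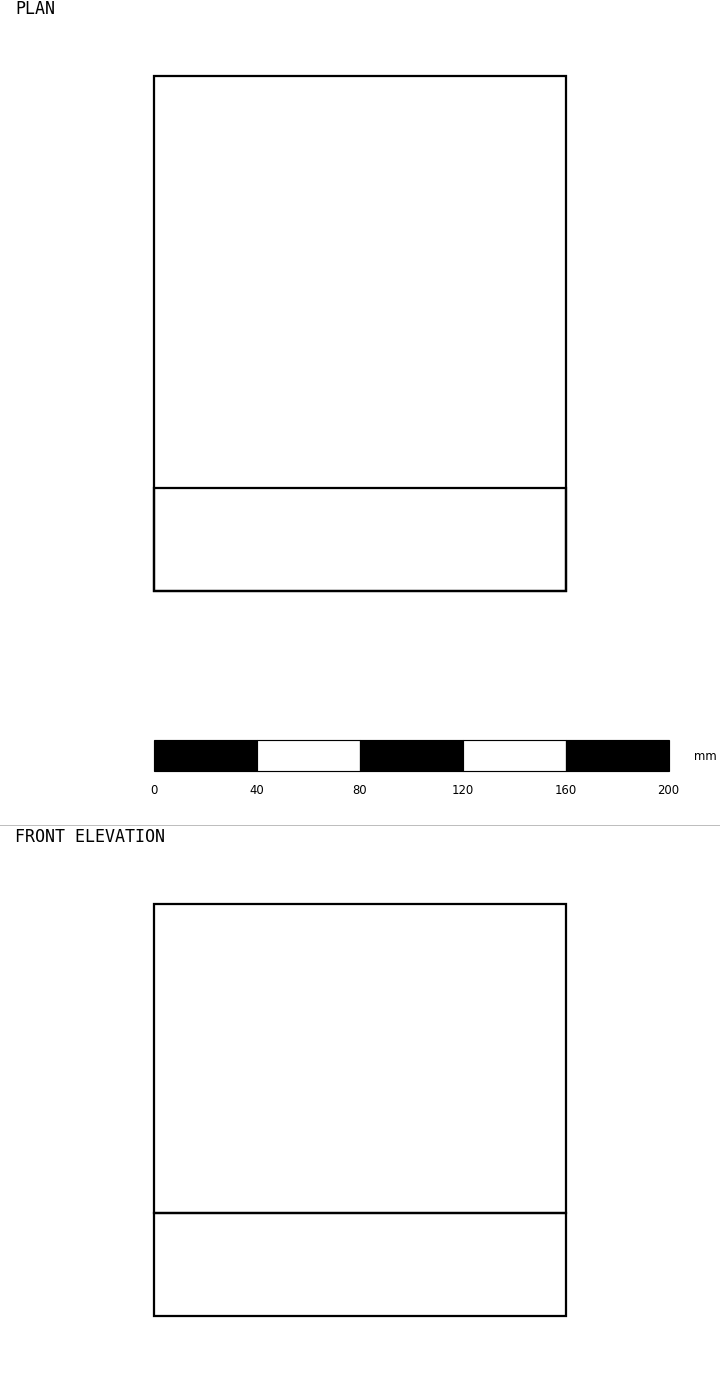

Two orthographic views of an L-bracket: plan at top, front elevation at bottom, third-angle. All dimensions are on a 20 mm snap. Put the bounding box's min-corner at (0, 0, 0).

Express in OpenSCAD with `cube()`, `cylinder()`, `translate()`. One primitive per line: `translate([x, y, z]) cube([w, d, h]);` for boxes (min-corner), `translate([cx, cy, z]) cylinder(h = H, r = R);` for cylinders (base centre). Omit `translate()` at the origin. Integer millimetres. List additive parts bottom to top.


cube([160, 200, 40]);
translate([0, 0, 40]) cube([160, 40, 120]);


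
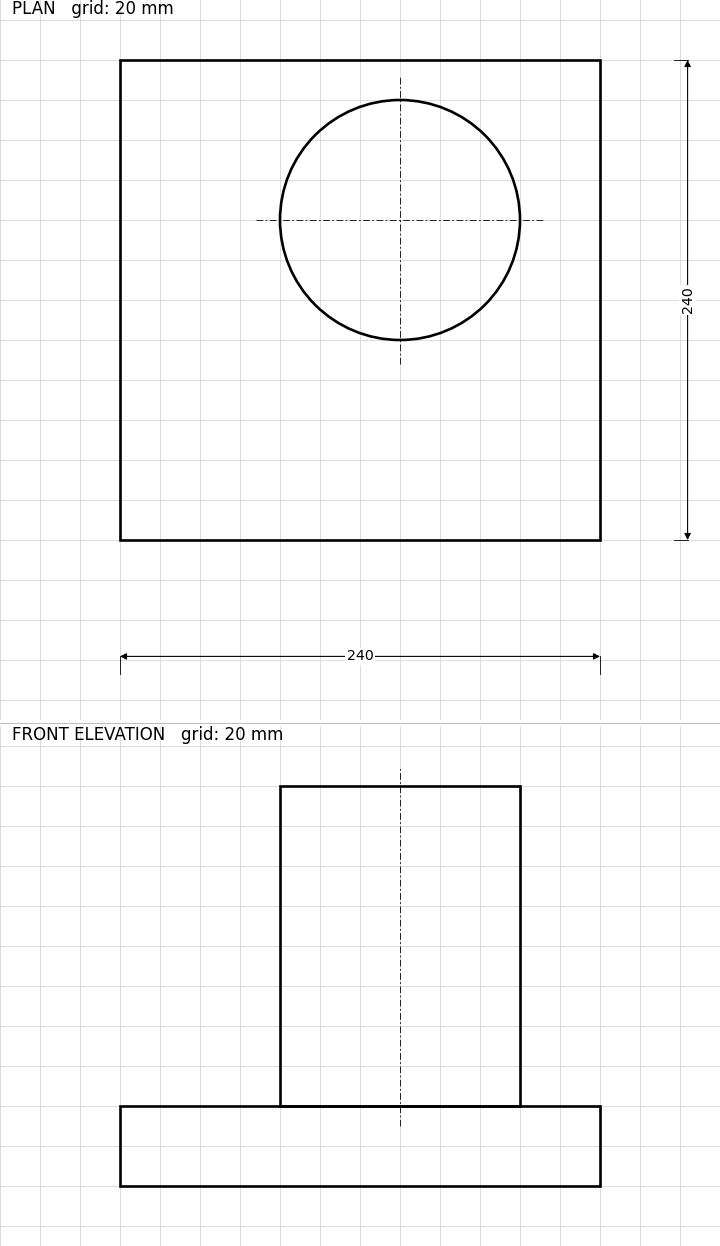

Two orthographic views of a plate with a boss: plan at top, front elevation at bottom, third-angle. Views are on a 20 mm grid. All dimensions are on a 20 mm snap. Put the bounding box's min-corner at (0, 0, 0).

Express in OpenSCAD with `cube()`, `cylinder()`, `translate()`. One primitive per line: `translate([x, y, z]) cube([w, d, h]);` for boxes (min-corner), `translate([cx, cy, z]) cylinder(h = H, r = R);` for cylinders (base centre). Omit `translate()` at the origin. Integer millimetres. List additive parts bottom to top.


cube([240, 240, 40]);
translate([140, 160, 40]) cylinder(h = 160, r = 60);


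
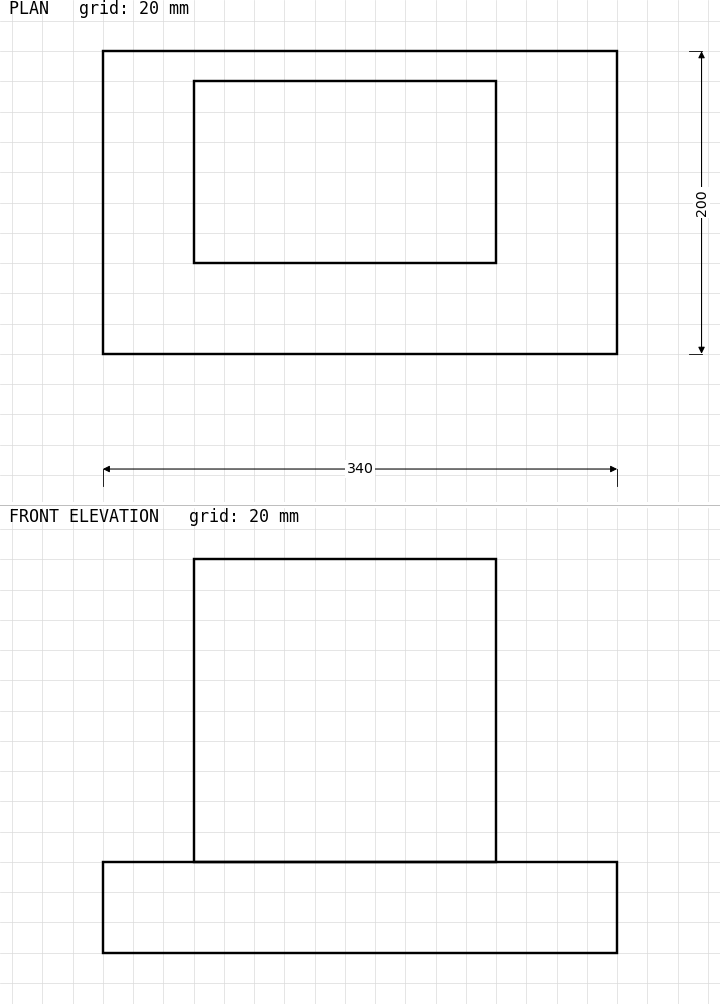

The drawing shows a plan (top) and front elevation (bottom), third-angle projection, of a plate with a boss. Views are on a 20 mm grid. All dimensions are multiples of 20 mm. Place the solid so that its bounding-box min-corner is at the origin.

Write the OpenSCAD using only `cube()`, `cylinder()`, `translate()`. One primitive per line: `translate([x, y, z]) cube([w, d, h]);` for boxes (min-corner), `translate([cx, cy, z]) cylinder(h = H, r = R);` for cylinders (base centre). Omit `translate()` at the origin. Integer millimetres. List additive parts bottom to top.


cube([340, 200, 60]);
translate([60, 60, 60]) cube([200, 120, 200]);


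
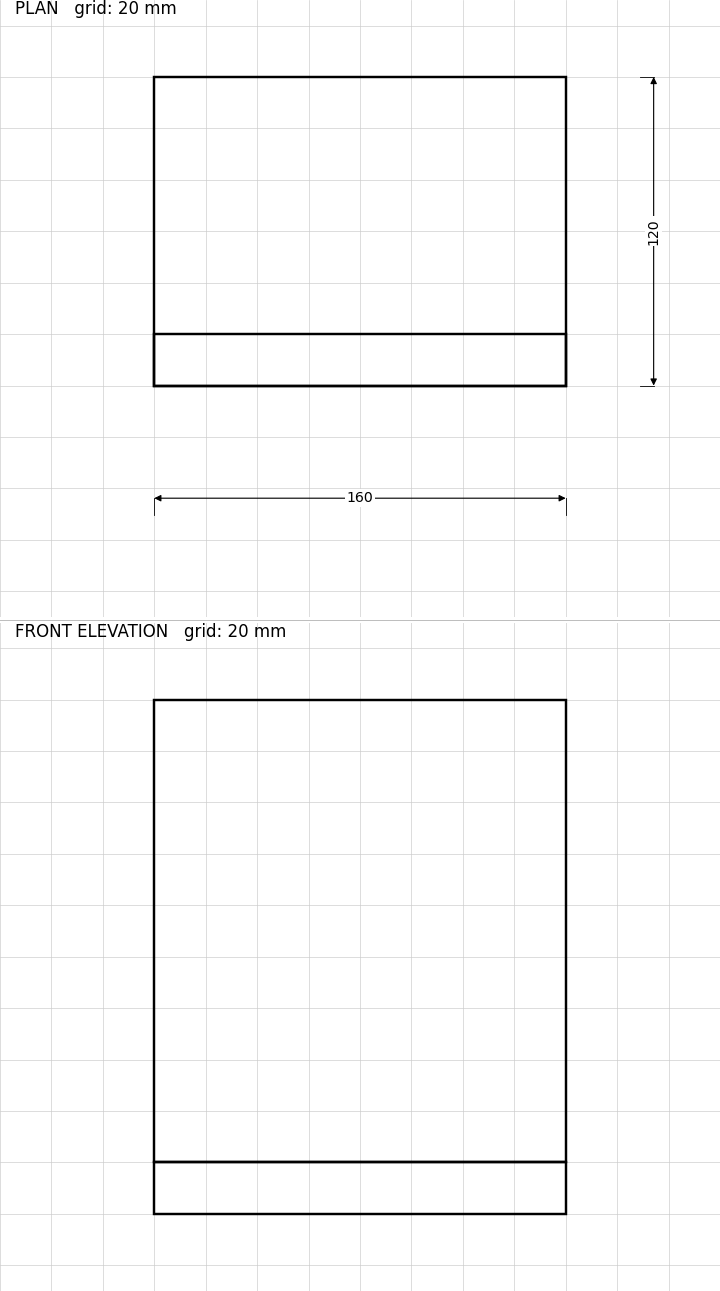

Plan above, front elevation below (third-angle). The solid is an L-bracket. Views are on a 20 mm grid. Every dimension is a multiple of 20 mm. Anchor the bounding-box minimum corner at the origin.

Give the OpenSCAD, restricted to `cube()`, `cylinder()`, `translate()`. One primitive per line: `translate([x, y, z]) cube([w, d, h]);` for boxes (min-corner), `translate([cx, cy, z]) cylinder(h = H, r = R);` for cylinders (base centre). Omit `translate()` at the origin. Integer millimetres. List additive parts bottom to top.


cube([160, 120, 20]);
translate([0, 0, 20]) cube([160, 20, 180]);
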